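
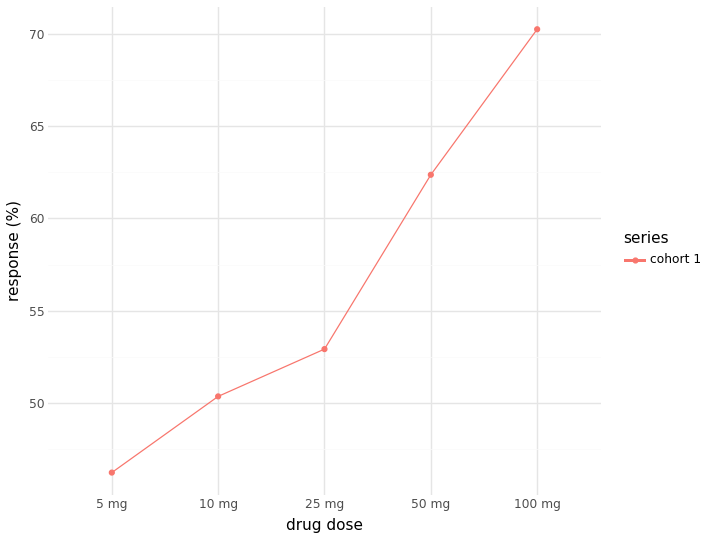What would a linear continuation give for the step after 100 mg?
Last three: 55, 60, 70 → slope ≈ 7.5/step → next ≈ 77.5.

≈ 77.5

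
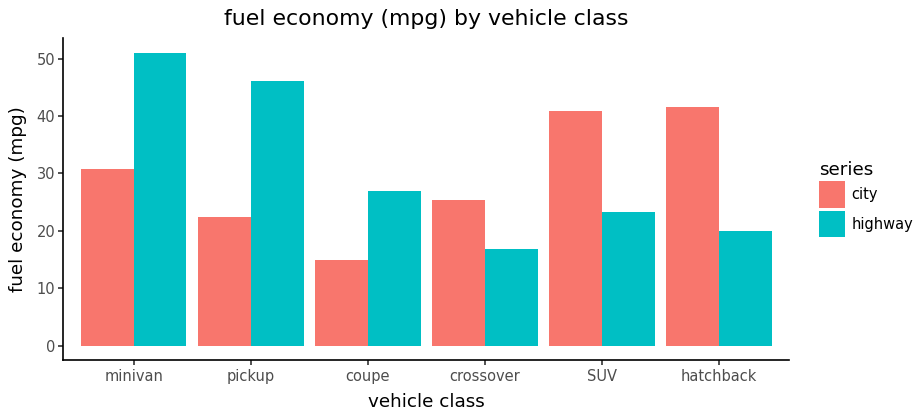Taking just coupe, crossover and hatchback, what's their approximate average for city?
≈ 27

(15 + 25 + 40) / 3 ≈ 27.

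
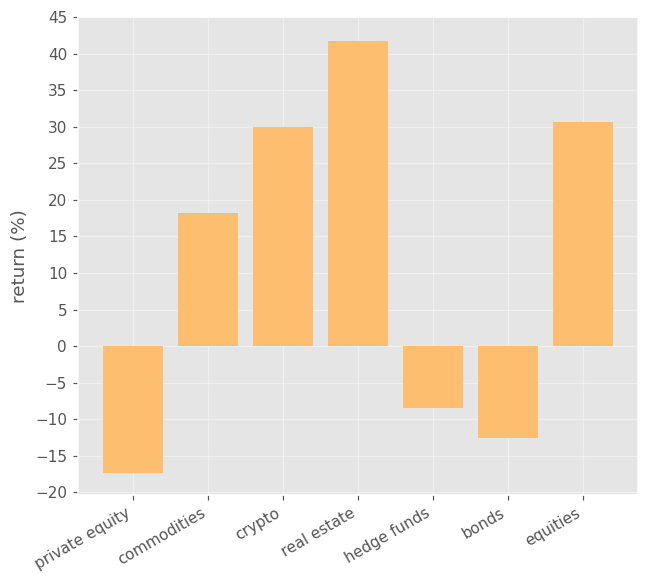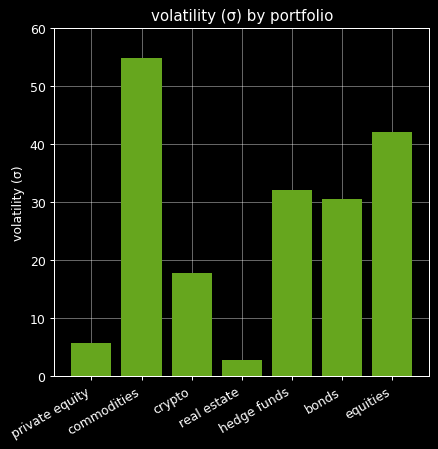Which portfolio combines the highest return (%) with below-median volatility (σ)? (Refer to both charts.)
Chart 2 median volatility (σ) ≈ 30; below-median portfolios: private equity, crypto, real estate. Among those, real estate has the highest return (%) (≈ 40).

real estate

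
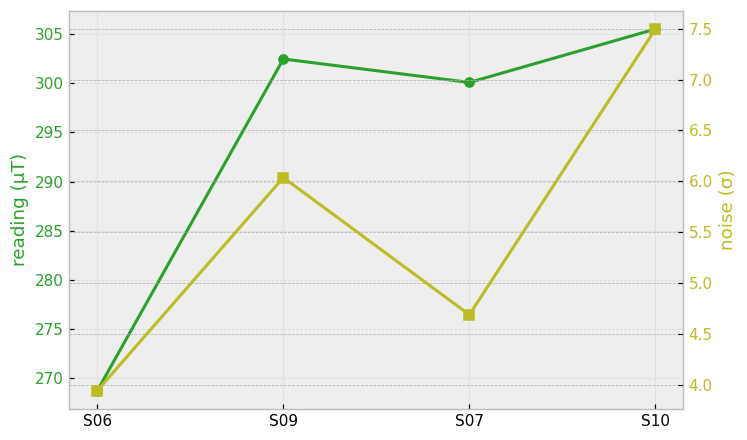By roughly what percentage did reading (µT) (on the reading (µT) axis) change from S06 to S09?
S06 ≈ 270, S09 ≈ 300; (300 − 270) / 270 ≈ +11.1%.

≈ +11.1%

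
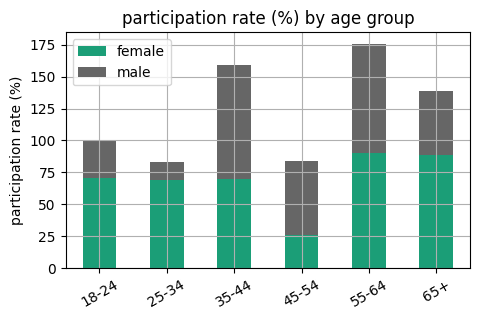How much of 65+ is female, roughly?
female top ≈ 80, bottom ≈ 0; segment ≈ 80.

≈ 80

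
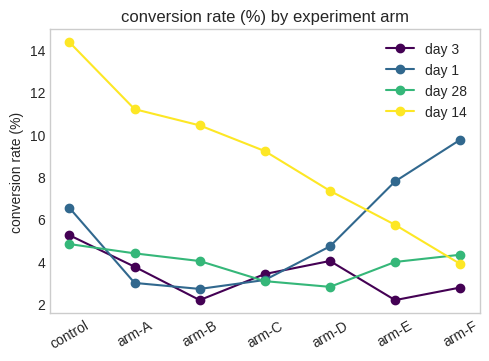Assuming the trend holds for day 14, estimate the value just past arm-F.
≈ 2

Last three: 8, 6, 4 → slope ≈ -2/step → next ≈ 2.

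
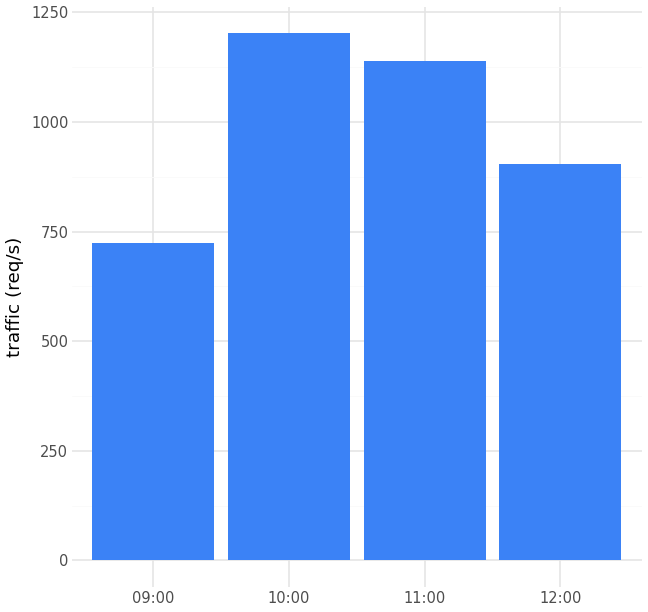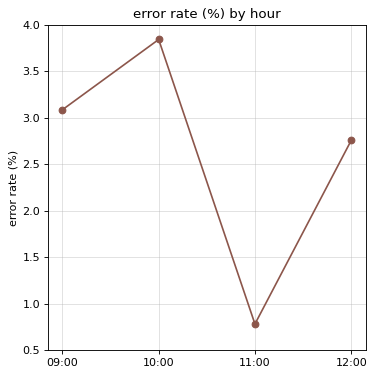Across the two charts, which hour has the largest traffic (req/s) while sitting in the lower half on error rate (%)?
Chart 2 median error rate (%) ≈ 3; below-median hours: 11:00, 12:00. Among those, 11:00 has the highest traffic (req/s) (≈ 1200).

11:00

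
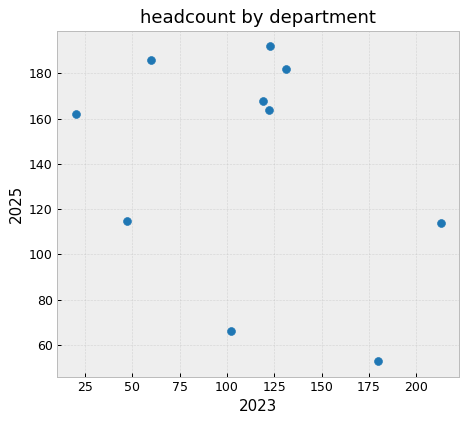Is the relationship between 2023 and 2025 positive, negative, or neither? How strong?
Points are negatively correlated; weak (|r| ≈ 0.3).

negative, weak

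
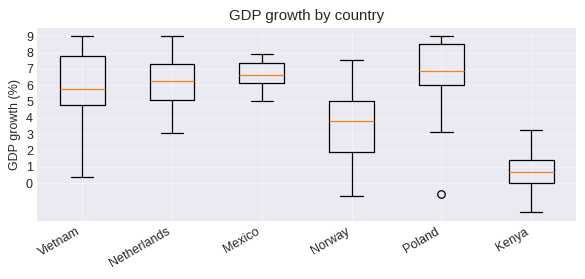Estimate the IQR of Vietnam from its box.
Q3 ≈ 8, Q1 ≈ 5; IQR ≈ 3.

≈ 3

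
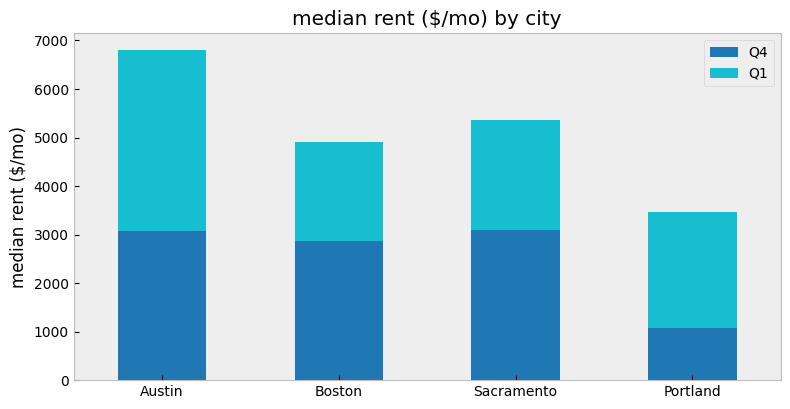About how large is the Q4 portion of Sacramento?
≈ 3000

Q4 top ≈ 3000, bottom ≈ 0; segment ≈ 3000.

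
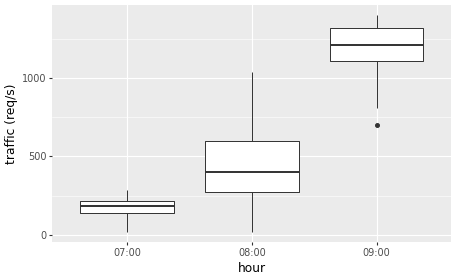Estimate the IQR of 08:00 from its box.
Q3 ≈ 600, Q1 ≈ 300; IQR ≈ 300.

≈ 300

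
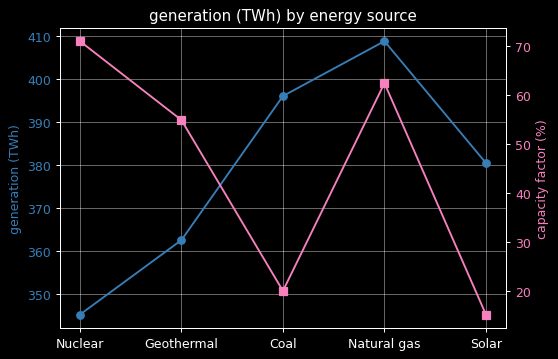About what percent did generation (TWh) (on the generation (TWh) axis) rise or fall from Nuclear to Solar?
≈ +8.6%

Nuclear ≈ 350, Solar ≈ 380; (380 − 350) / 350 ≈ +8.6%.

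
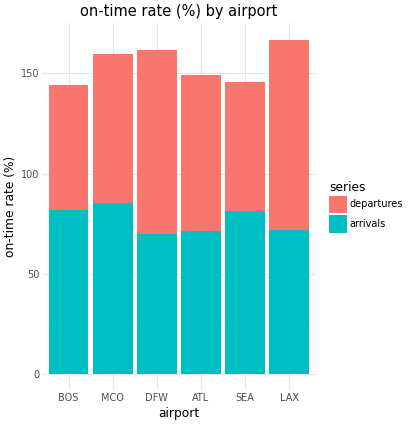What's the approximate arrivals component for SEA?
≈ 80

arrivals top ≈ 80, bottom ≈ 0; segment ≈ 80.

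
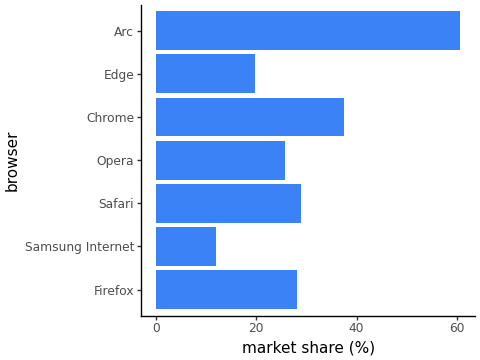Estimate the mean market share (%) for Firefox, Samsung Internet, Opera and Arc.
(30 + 10 + 30 + 60) / 4 ≈ 32.

≈ 32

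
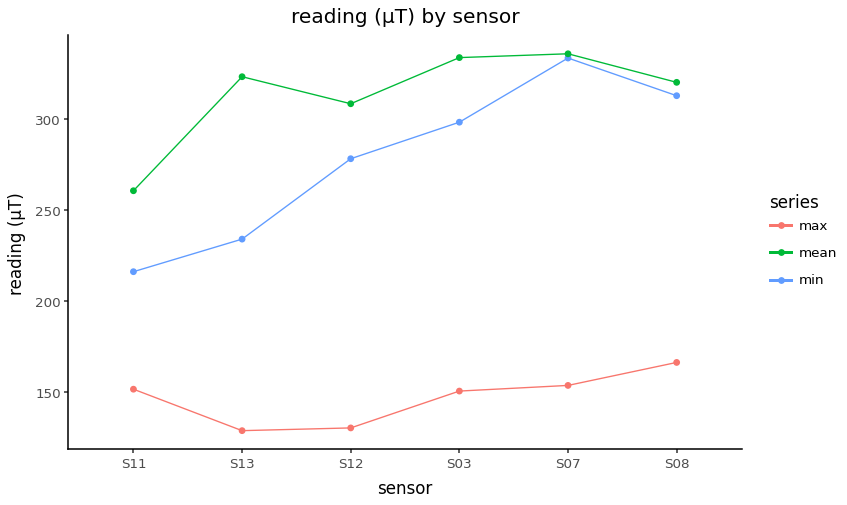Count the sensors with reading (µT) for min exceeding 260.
4

Above 260: S12, S03, S07, S08.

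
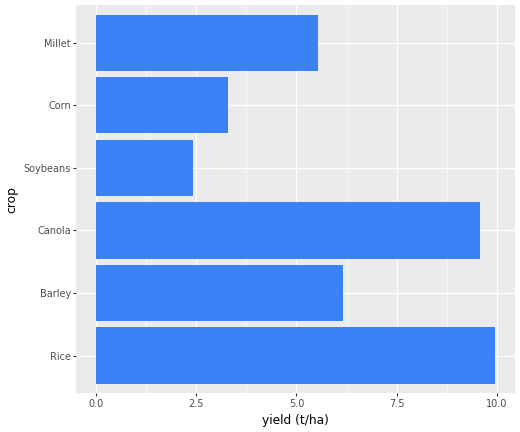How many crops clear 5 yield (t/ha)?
Above 5: Rice, Barley, Canola, Millet.

4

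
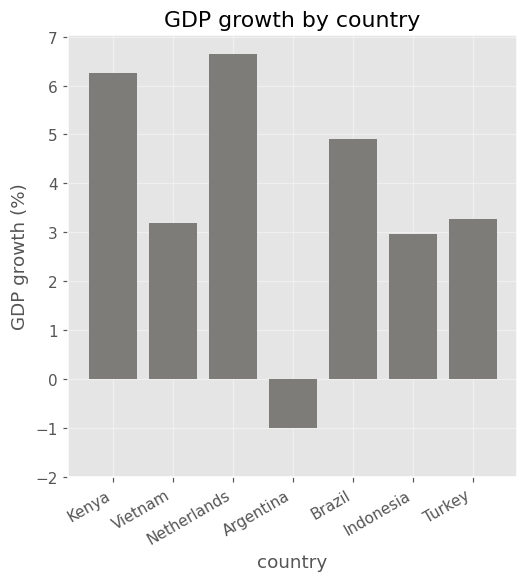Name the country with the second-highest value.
Top 3: Netherlands ≈ 7, Kenya ≈ 6, Brazil ≈ 5.

Kenya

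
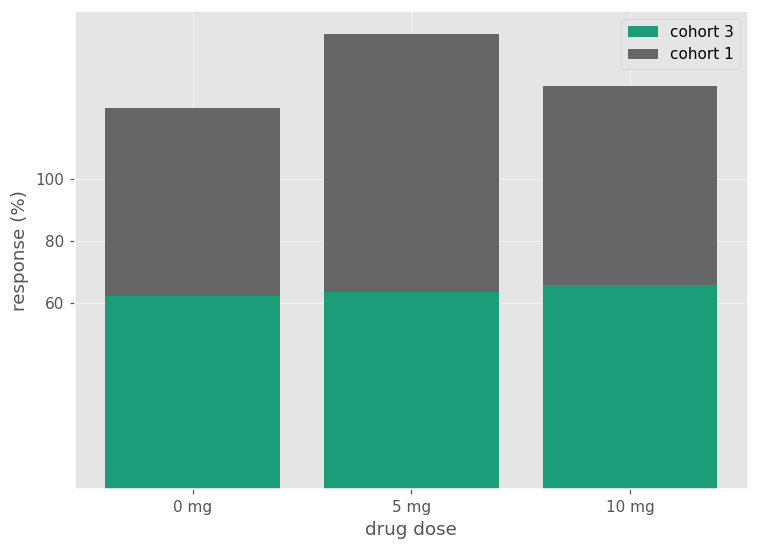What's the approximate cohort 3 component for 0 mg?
cohort 3 top ≈ 60, bottom ≈ 0; segment ≈ 60.

≈ 60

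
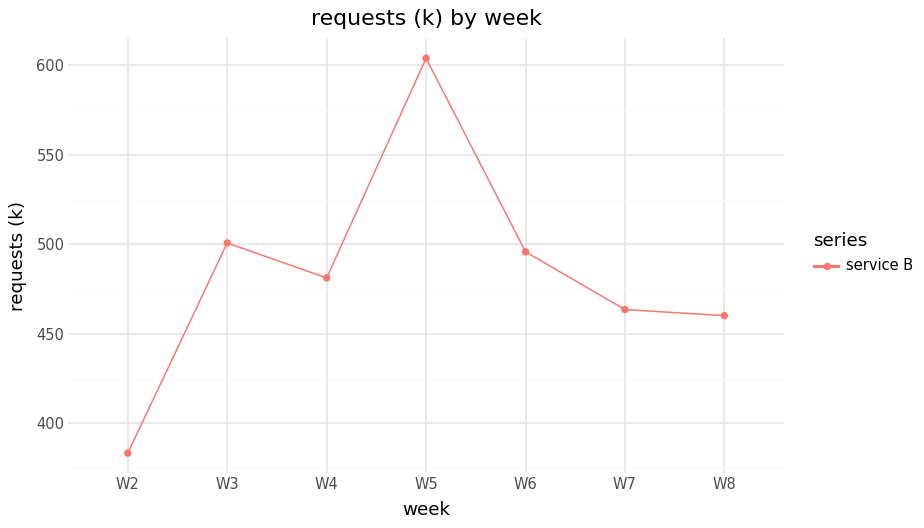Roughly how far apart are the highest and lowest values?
≈ 220

Max W5 ≈ 600, min W2 ≈ 380; range ≈ 220.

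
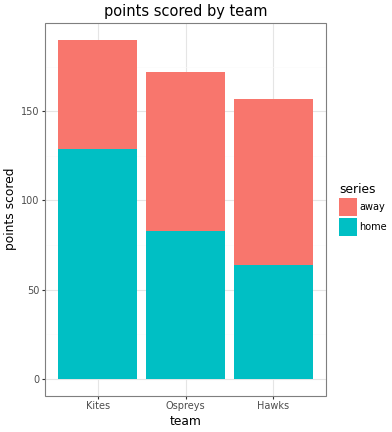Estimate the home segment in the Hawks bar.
home top ≈ 60, bottom ≈ 0; segment ≈ 60.

≈ 60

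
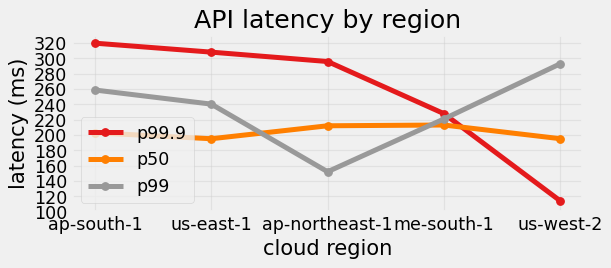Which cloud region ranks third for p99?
Top 4 for p99: us-west-2 ≈ 300, ap-south-1 ≈ 260, us-east-1 ≈ 240, me-south-1 ≈ 220.

us-east-1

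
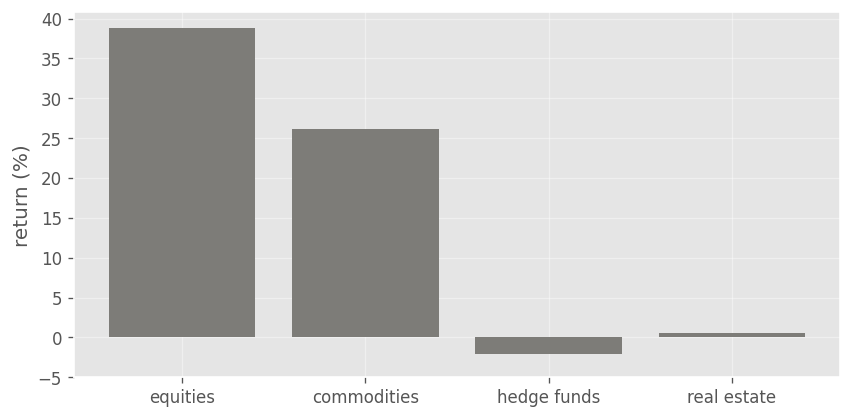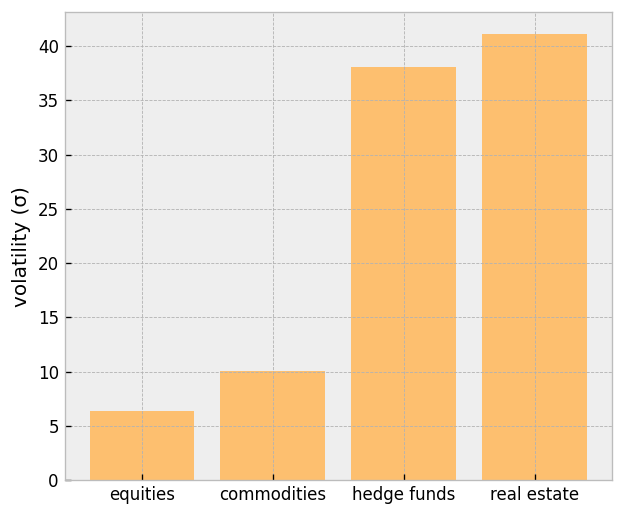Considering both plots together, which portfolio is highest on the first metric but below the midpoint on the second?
Chart 2 median volatility (σ) ≈ 25; below-median portfolios: equities, commodities. Among those, equities has the highest return (%) (≈ 40).

equities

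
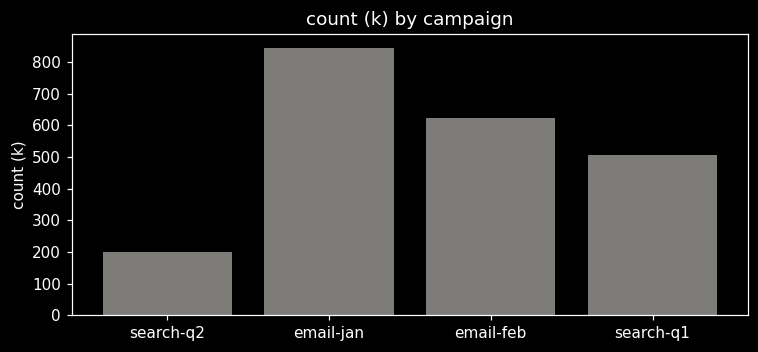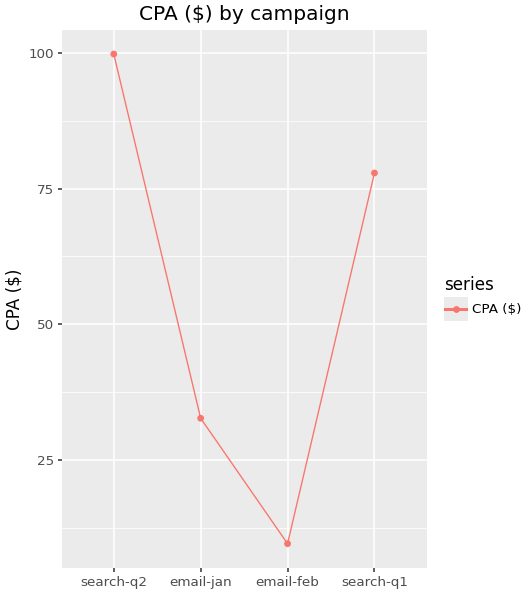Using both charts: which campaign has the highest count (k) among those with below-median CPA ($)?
Chart 2 median CPA ($) ≈ 60; below-median campaigns: email-jan, email-feb. Among those, email-jan has the highest count (k) (≈ 800).

email-jan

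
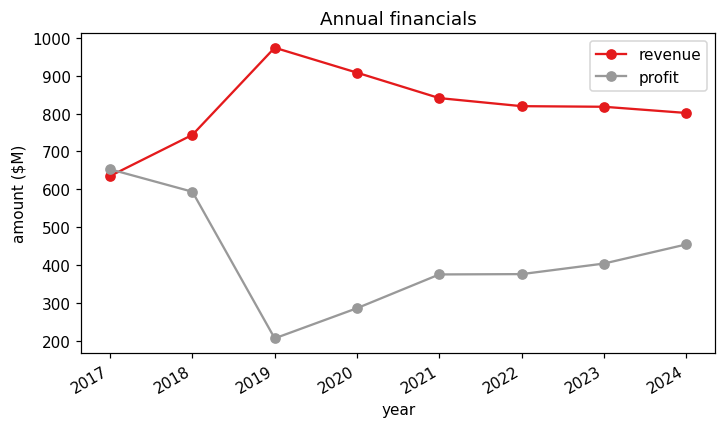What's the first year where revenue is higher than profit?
2017: revenue ≈ 600 vs profit ≈ 700 (not yet); 2018: revenue ≈ 700 vs profit ≈ 600 (first crossover).

2018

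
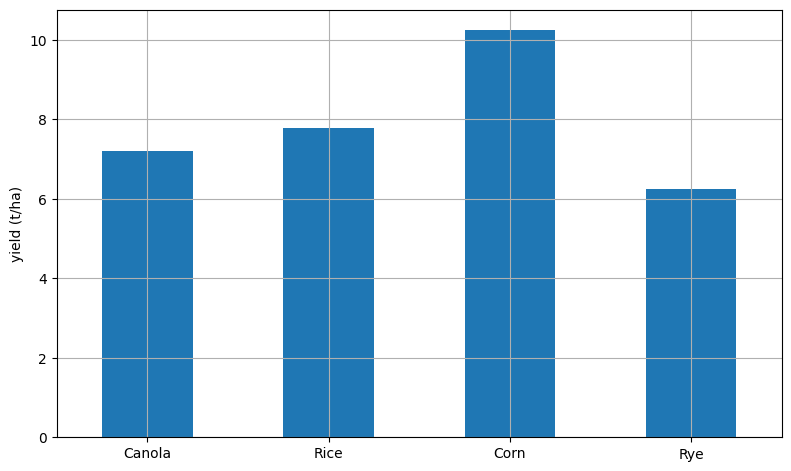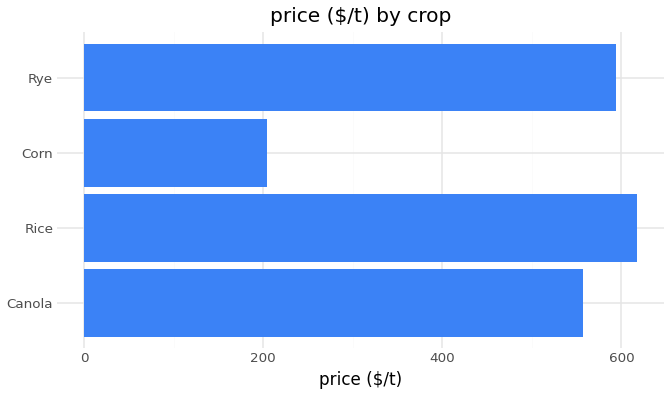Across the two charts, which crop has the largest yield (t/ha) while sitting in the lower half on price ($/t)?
Chart 2 median price ($/t) ≈ 600; below-median crops: Canola, Corn. Among those, Corn has the highest yield (t/ha) (≈ 10).

Corn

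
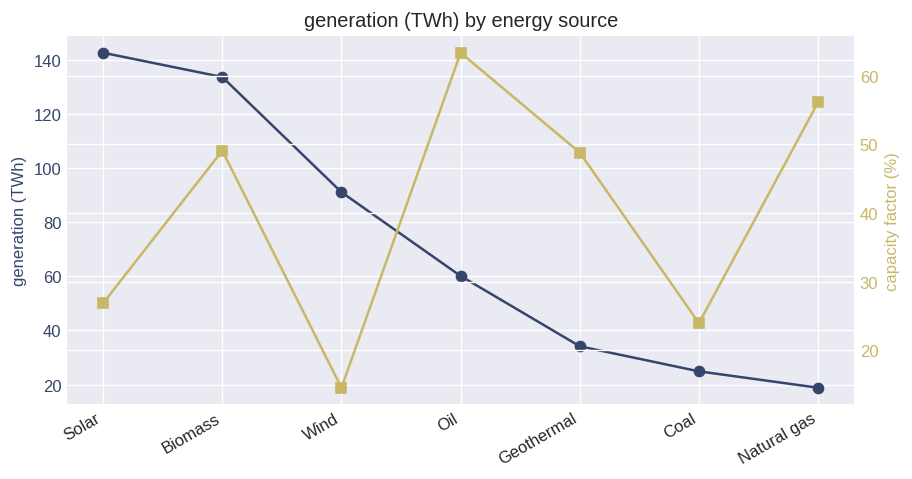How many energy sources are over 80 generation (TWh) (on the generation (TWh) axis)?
Above 80: Solar, Biomass, Wind.

3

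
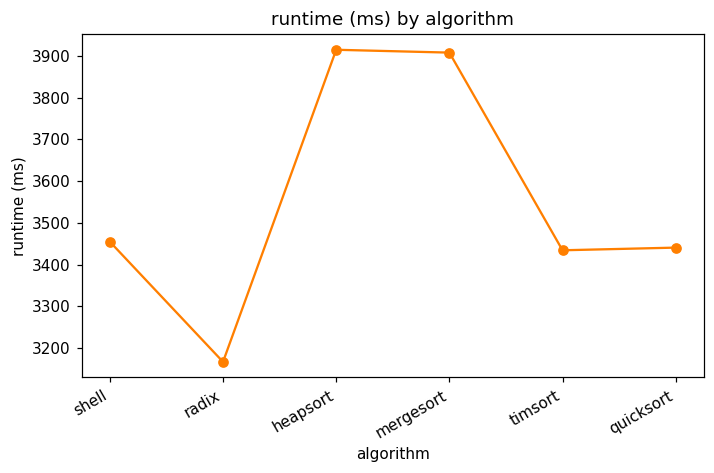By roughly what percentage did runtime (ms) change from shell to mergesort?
≈ +11.4%

shell ≈ 3500, mergesort ≈ 3900; (3900 − 3500) / 3500 ≈ +11.4%.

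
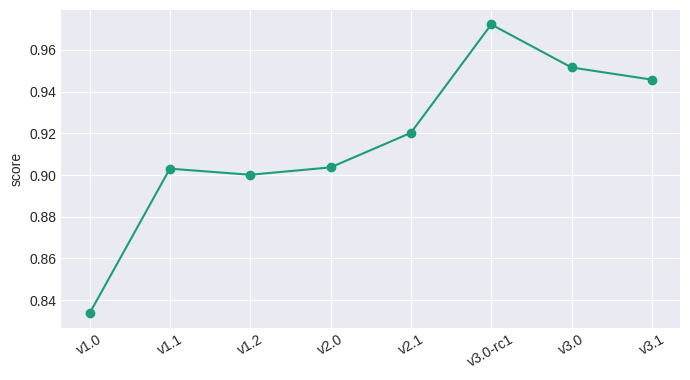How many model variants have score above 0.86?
Above 0.86: v1.1, v1.2, v2.0, v2.1, v3.0-rc1, v3.0, v3.1.

7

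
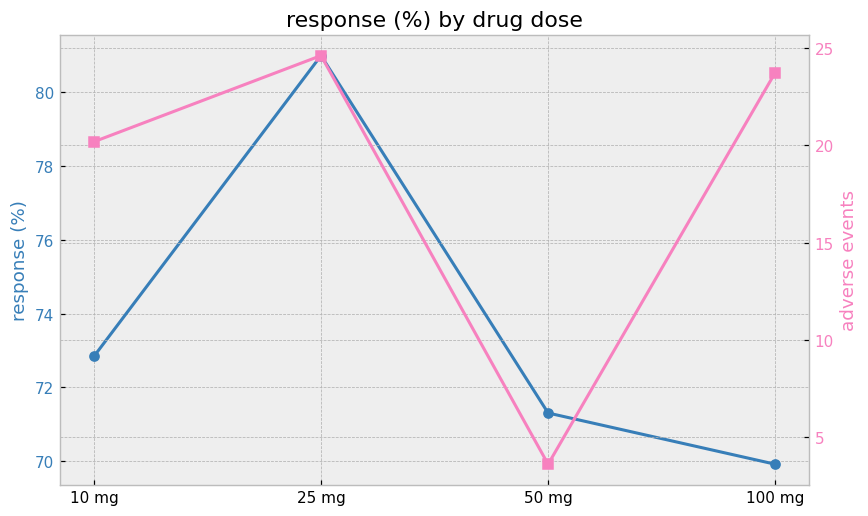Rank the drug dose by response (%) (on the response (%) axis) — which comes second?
Top 3 (on the response (%) axis): 25 mg ≈ 81, 10 mg ≈ 73, 50 mg ≈ 71.

10 mg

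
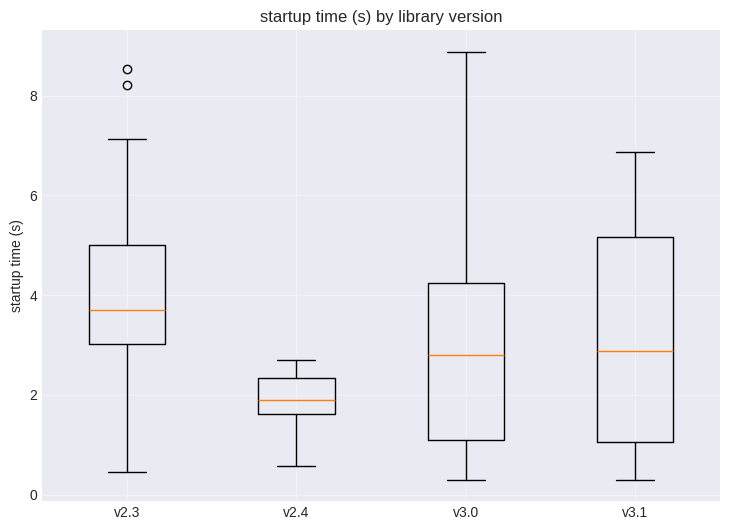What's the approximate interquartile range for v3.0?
Q3 ≈ 4.2, Q1 ≈ 1.2; IQR ≈ 3.0.

≈ 3.0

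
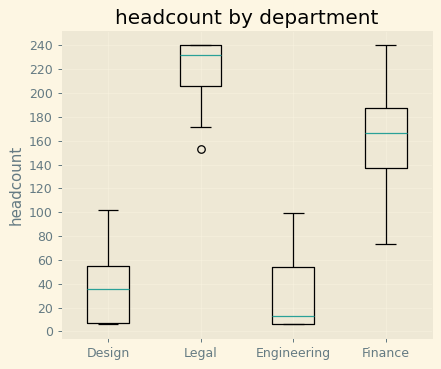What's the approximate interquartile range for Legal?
≈ 40

Q3 ≈ 240, Q1 ≈ 200; IQR ≈ 40.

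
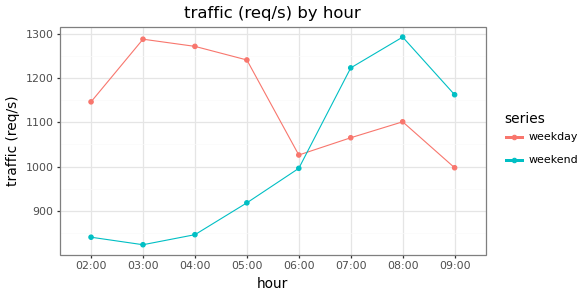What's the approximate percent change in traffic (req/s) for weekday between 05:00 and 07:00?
≈ -16%

05:00 ≈ 1250, 07:00 ≈ 1050; (1050 − 1250) / 1250 ≈ -16%.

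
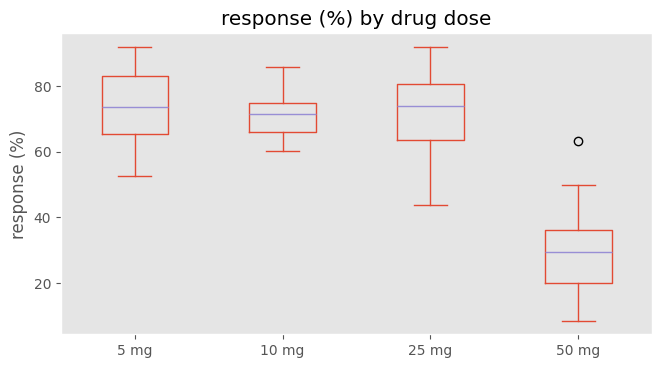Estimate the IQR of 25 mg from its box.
≈ 15

Q3 ≈ 80, Q1 ≈ 65; IQR ≈ 15.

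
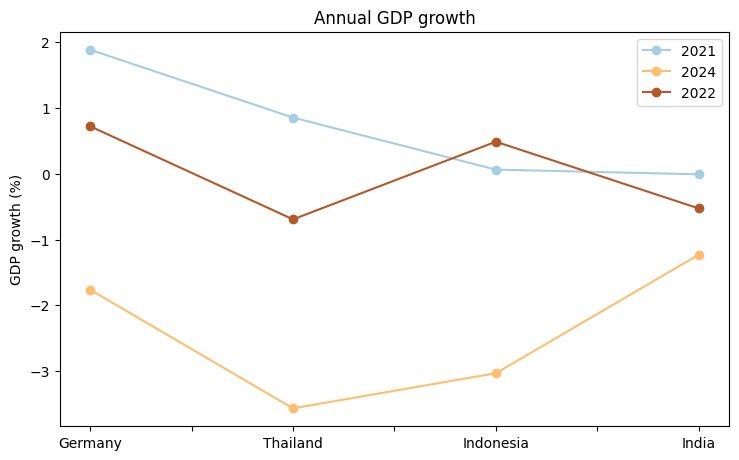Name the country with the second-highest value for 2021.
Thailand

Top 3 for 2021: Germany ≈ 2.0, Thailand ≈ 1.0, Indonesia ≈ 0.0.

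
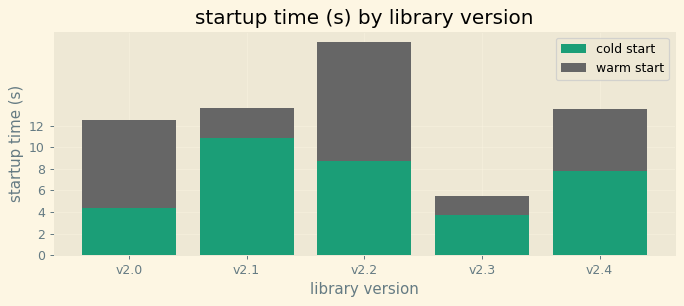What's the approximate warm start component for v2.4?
warm start top ≈ 14, bottom ≈ 8; segment ≈ 6.

≈ 6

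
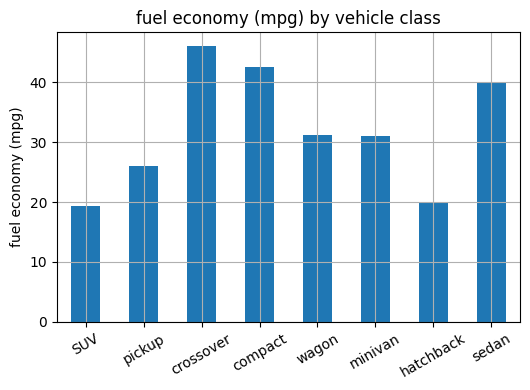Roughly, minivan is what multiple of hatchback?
minivan ≈ 30, hatchback ≈ 20; 30/20 ≈ 1.5.

≈ 1.5×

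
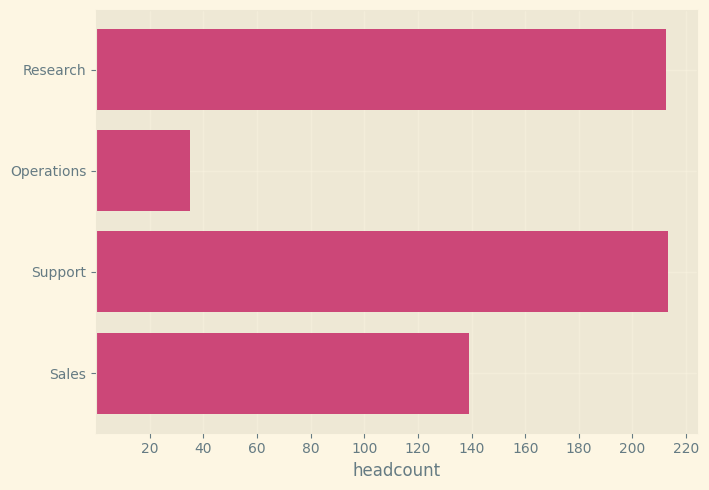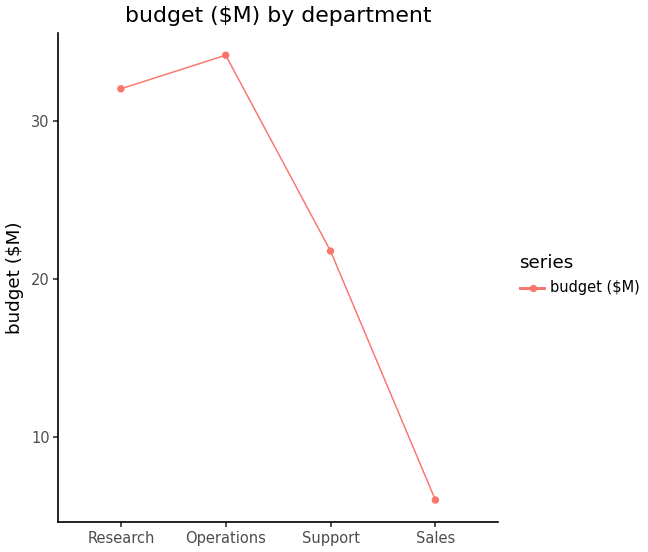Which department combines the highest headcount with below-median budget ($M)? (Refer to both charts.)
Chart 2 median budget ($M) ≈ 25; below-median departments: Support, Sales. Among those, Support has the highest headcount (≈ 220).

Support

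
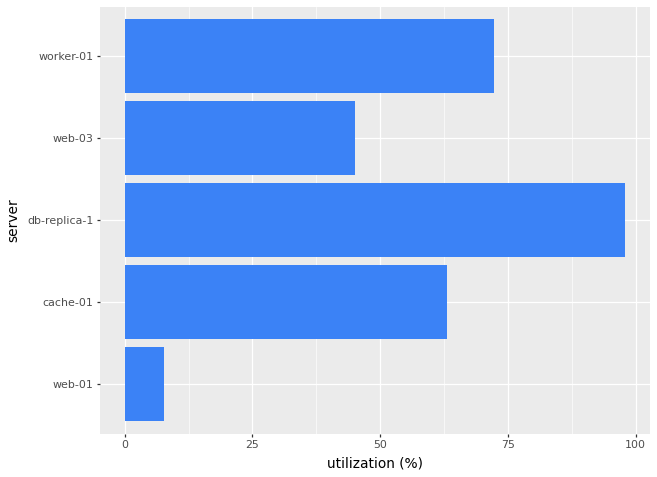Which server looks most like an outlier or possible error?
web-01 ≈ 10; the rest sit between ≈ 50 and ≈ 100.

web-01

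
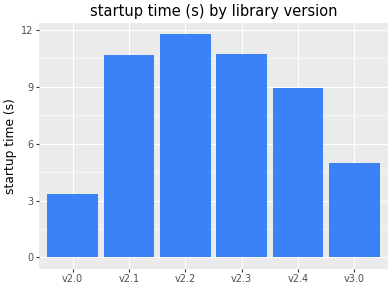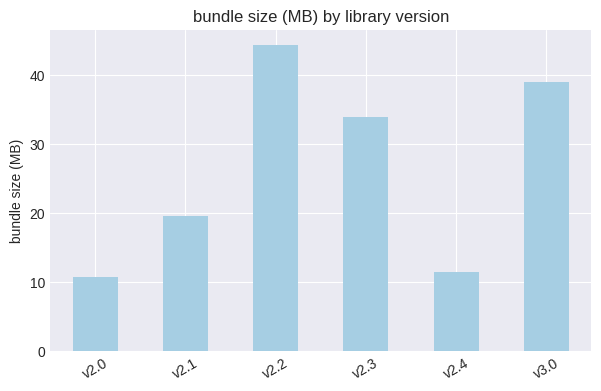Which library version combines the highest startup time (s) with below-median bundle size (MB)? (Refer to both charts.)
v2.1

Chart 2 median bundle size (MB) ≈ 25; below-median library versions: v2.0, v2.1, v2.4. Among those, v2.1 has the highest startup time (s) (≈ 10).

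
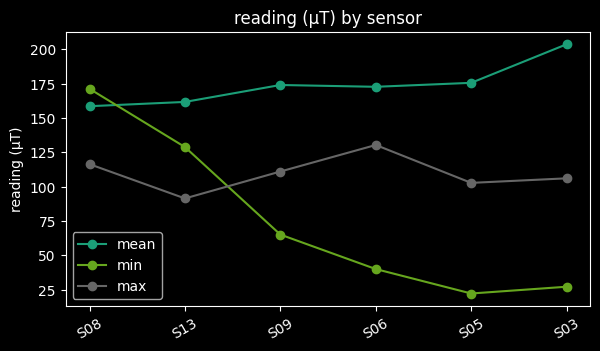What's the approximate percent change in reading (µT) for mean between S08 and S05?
≈ +12.5%

S08 ≈ 160, S05 ≈ 180; (180 − 160) / 160 ≈ +12.5%.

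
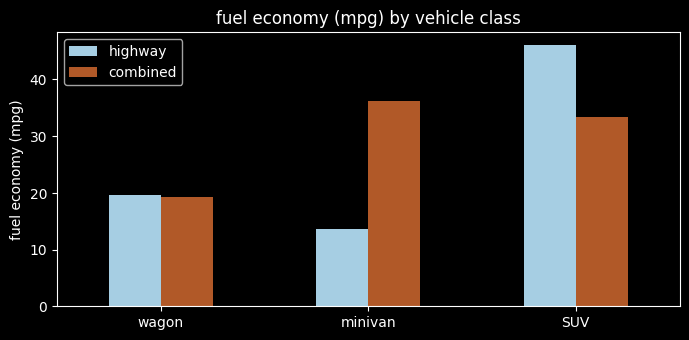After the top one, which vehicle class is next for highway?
wagon

Top 3 for highway: SUV ≈ 45, wagon ≈ 20, minivan ≈ 15.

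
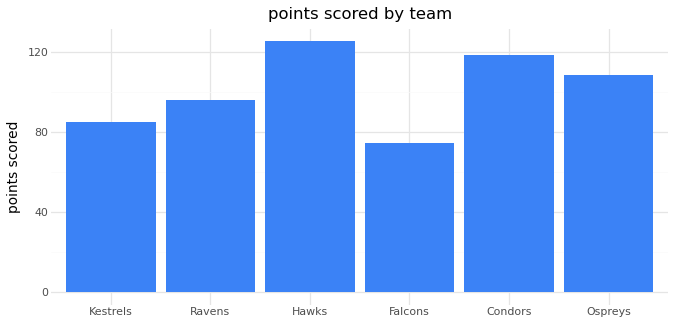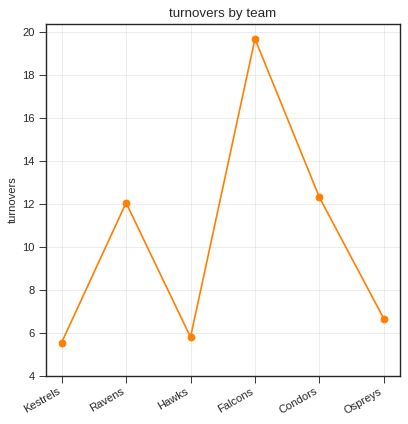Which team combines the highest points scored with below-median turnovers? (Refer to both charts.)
Hawks

Chart 2 median turnovers ≈ 10; below-median teams: Kestrels, Hawks, Ospreys. Among those, Hawks has the highest points scored (≈ 120).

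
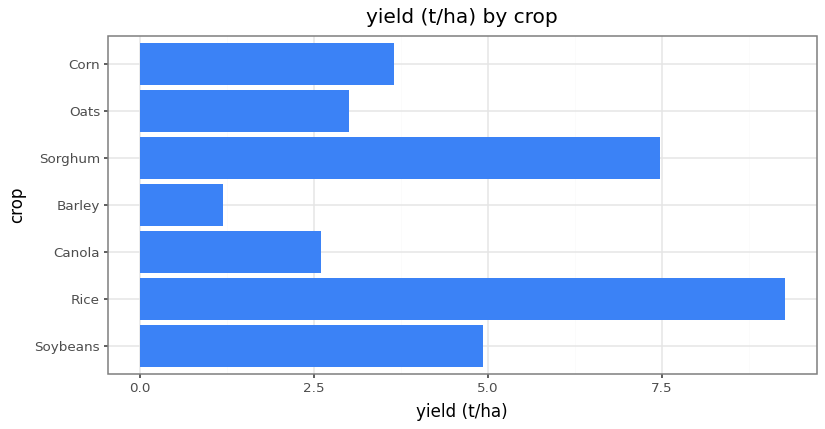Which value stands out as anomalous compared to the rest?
Rice ≈ 9; the rest sit between ≈ 1 and ≈ 7.

Rice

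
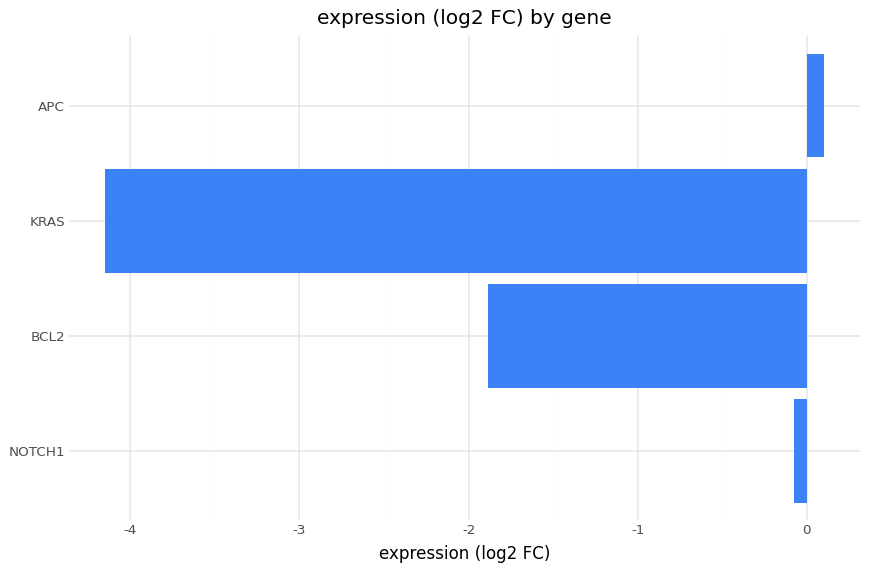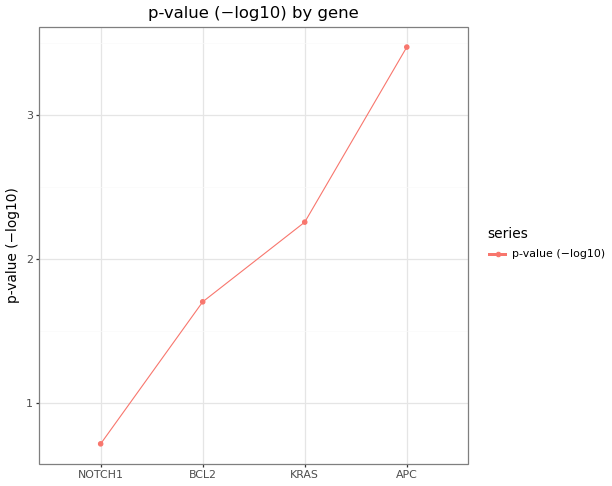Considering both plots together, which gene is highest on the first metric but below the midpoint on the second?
Chart 2 median p-value (−log10) ≈ 2; below-median genes: NOTCH1, BCL2. Among those, NOTCH1 has the highest expression (log2 FC) (≈ -0.08).

NOTCH1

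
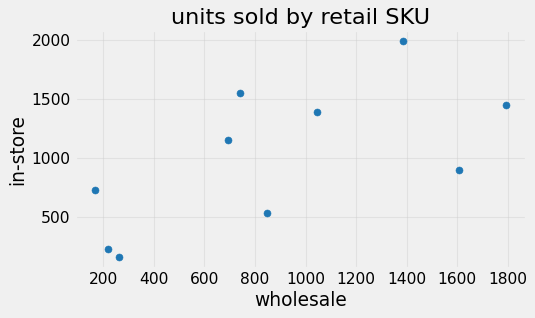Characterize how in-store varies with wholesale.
positive, moderate

Points are positively correlated; moderate (|r| ≈ 0.6).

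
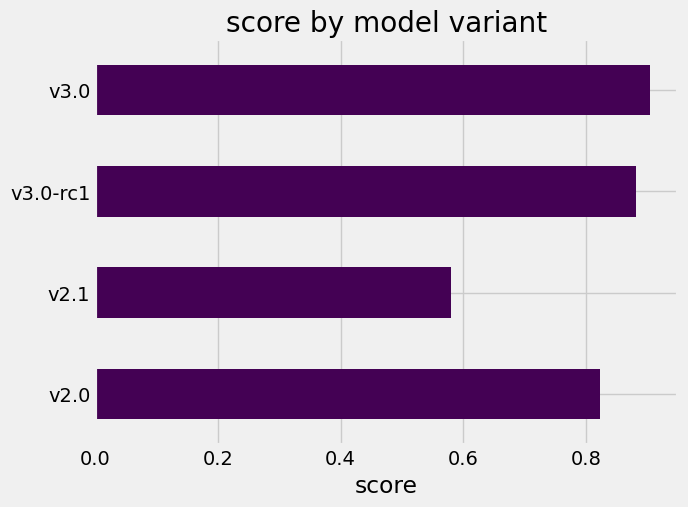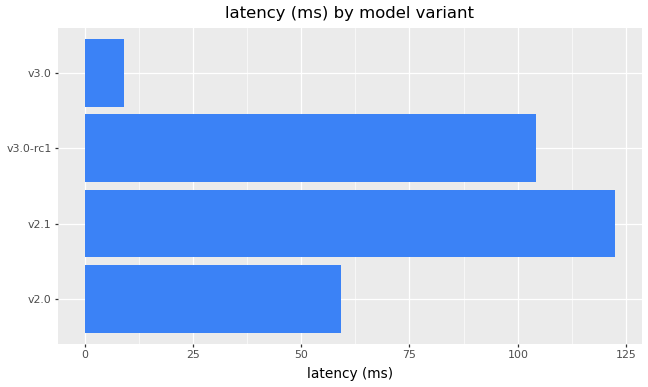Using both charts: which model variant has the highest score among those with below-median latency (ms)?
v3.0

Chart 2 median latency (ms) ≈ 80; below-median model variants: v2.0, v3.0. Among those, v3.0 has the highest score (≈ 0.9).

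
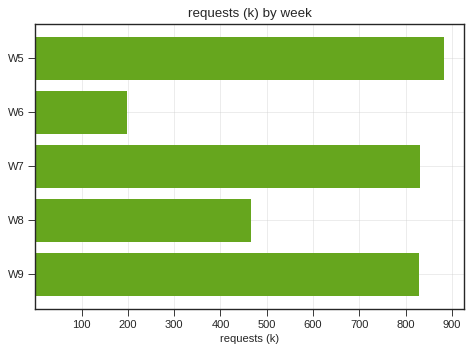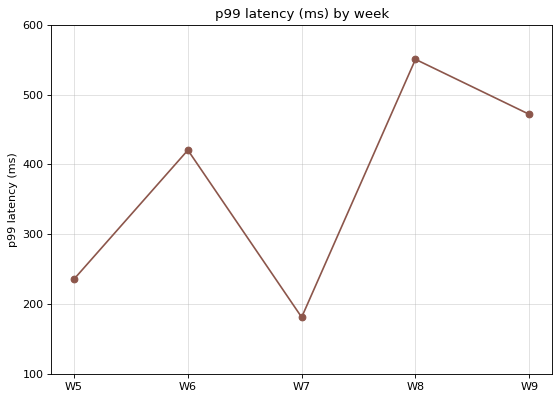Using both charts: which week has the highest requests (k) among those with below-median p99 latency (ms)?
W5

Chart 2 median p99 latency (ms) ≈ 400; below-median weeks: W5, W7. Among those, W5 has the highest requests (k) (≈ 900).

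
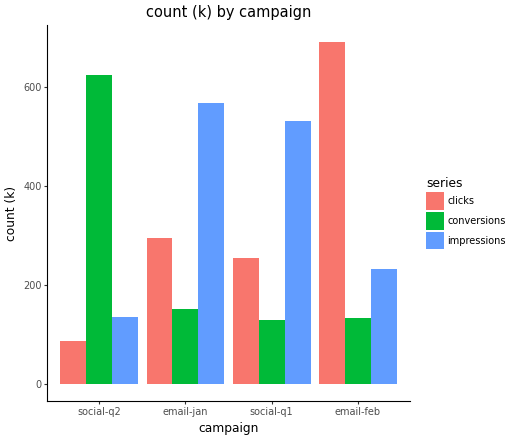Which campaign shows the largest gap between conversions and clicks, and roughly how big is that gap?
email-feb: conversions ≈ 100, clicks ≈ 700 → gap ≈ 600. Next-largest (social-q2) is only ≈ 500.

email-feb, ≈ 600 k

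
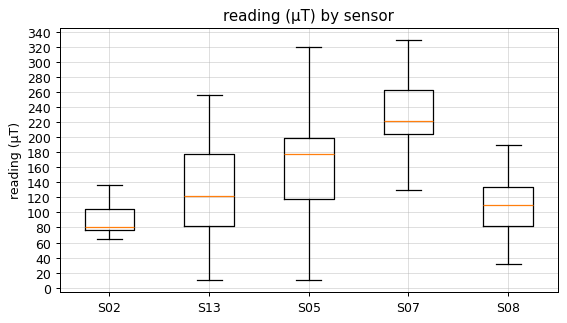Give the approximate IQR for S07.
Q3 ≈ 260, Q1 ≈ 200; IQR ≈ 60.

≈ 60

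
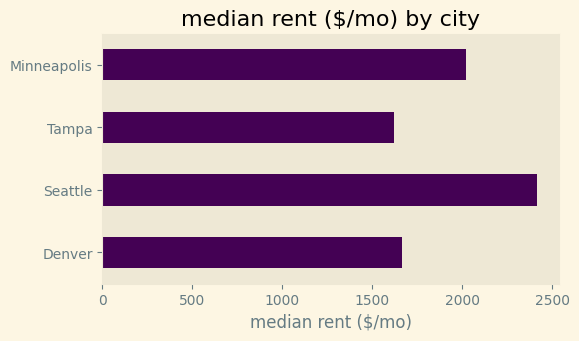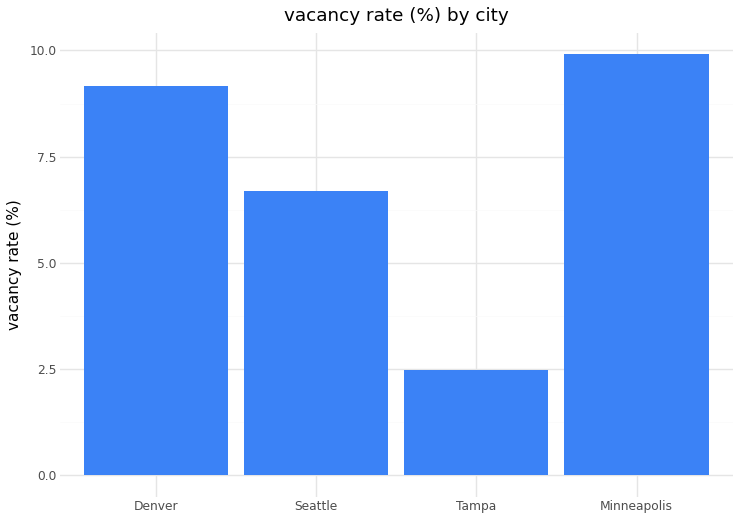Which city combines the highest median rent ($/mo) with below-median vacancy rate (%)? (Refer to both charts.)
Seattle

Chart 2 median vacancy rate (%) ≈ 8; below-median cities: Seattle, Tampa. Among those, Seattle has the highest median rent ($/mo) (≈ 2500).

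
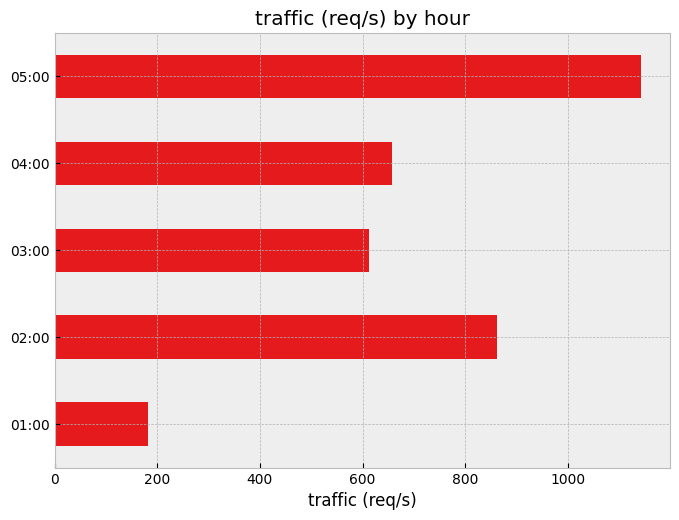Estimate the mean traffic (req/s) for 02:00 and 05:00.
≈ 1000

(900 + 1100) / 2 ≈ 1000.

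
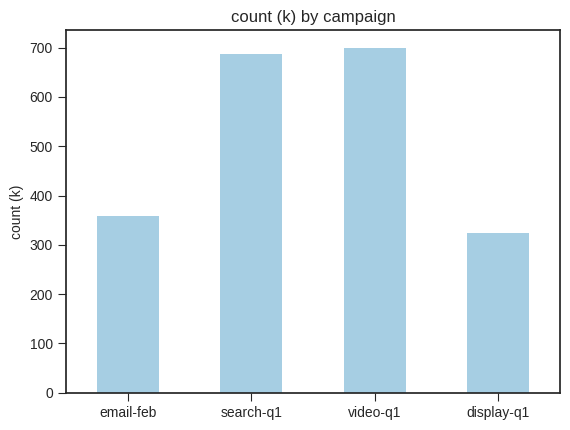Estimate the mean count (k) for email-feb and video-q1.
(400 + 700) / 2 ≈ 550.

≈ 550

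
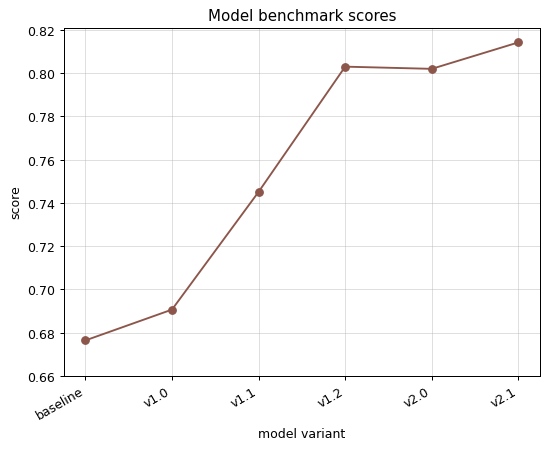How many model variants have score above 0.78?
3

Above 0.78: v1.2, v2.0, v2.1.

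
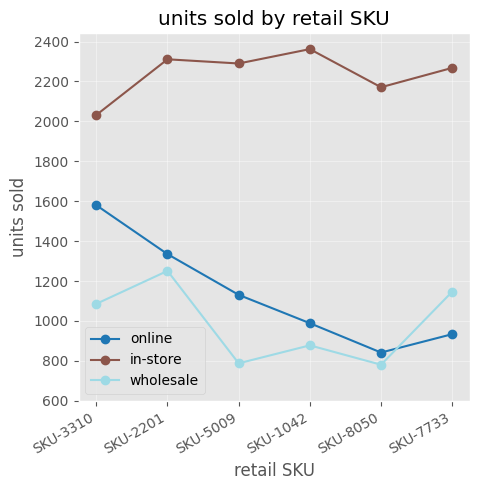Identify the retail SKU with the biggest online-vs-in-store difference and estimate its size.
SKU-1042: online ≈ 1000, in-store ≈ 2400 → gap ≈ 1400. Next-largest (SKU-7733) is only ≈ 1200.

SKU-1042, ≈ 1400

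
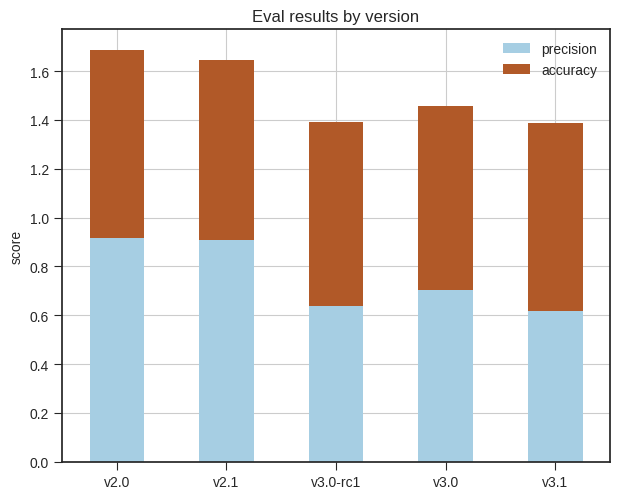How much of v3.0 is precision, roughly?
precision top ≈ 0.8, bottom ≈ 0.0; segment ≈ 0.8.

≈ 0.8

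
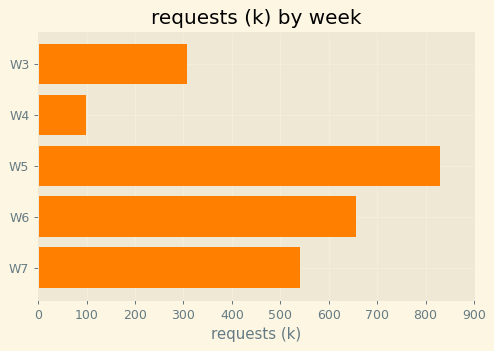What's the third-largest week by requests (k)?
W7

Top 4: W5 ≈ 800, W6 ≈ 700, W7 ≈ 500, W3 ≈ 300.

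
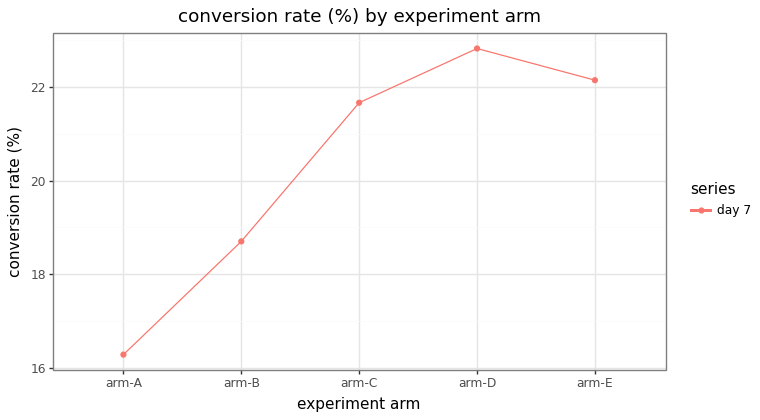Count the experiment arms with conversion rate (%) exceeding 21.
Above 21: arm-C, arm-D, arm-E.

3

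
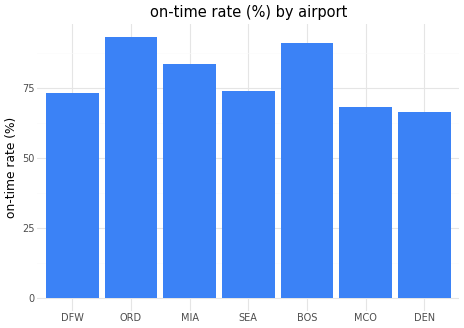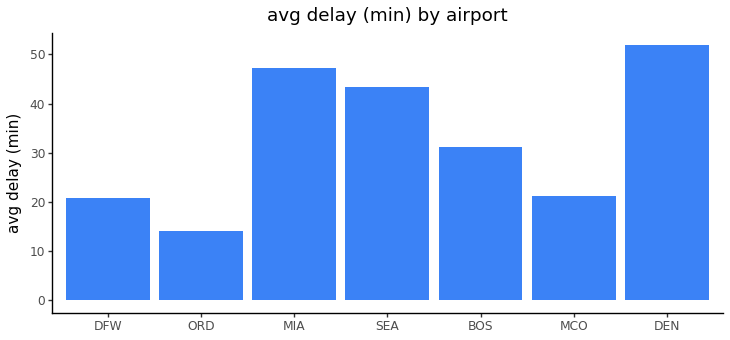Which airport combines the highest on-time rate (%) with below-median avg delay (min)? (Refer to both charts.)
ORD

Chart 2 median avg delay (min) ≈ 30; below-median airports: DFW, ORD, MCO. Among those, ORD has the highest on-time rate (%) (≈ 90).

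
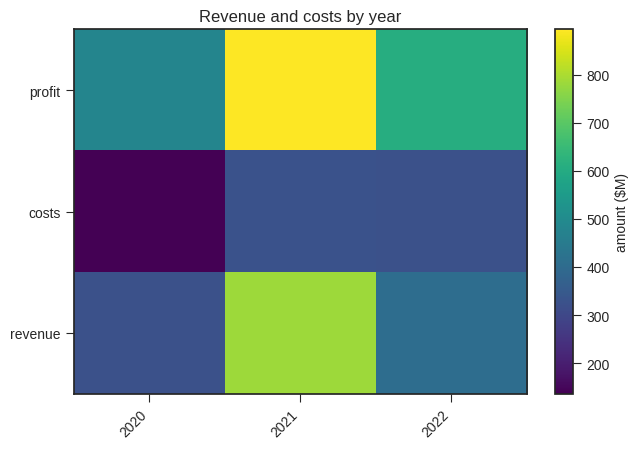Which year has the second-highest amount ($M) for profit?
Top 3 for profit: 2021 ≈ 900, 2022 ≈ 600, 2020 ≈ 500.

2022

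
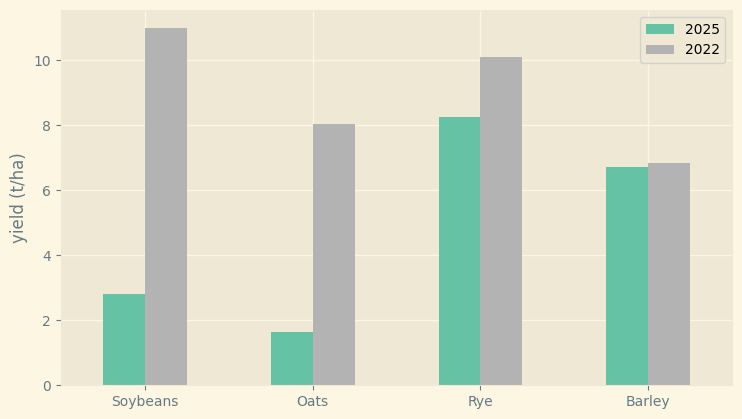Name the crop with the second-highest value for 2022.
Rye

Top 3 for 2022: Soybeans ≈ 11, Rye ≈ 10, Oats ≈ 8.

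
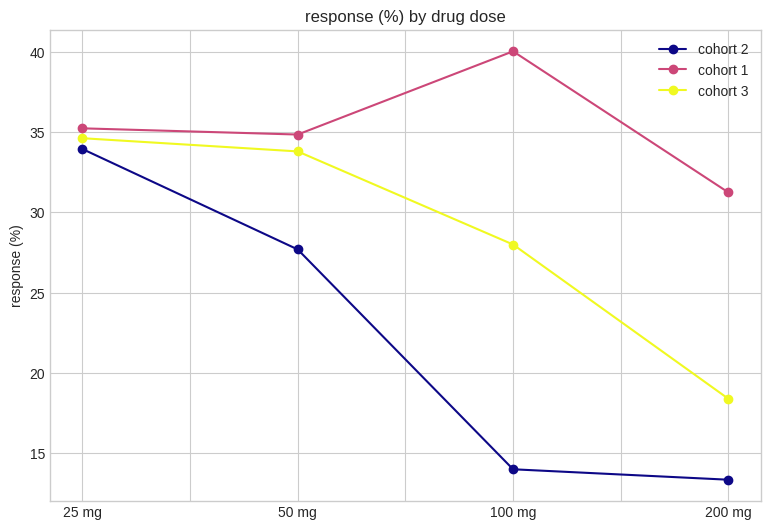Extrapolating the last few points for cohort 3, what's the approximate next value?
Last three: 35, 30, 20 → slope ≈ -7.5/step → next ≈ 12.5.

≈ 12.5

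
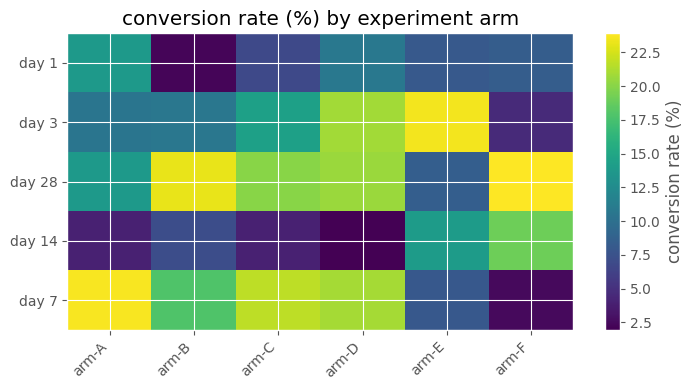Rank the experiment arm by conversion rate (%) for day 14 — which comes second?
arm-E

Top 3 for day 14: arm-F ≈ 20, arm-E ≈ 14, arm-B ≈ 8.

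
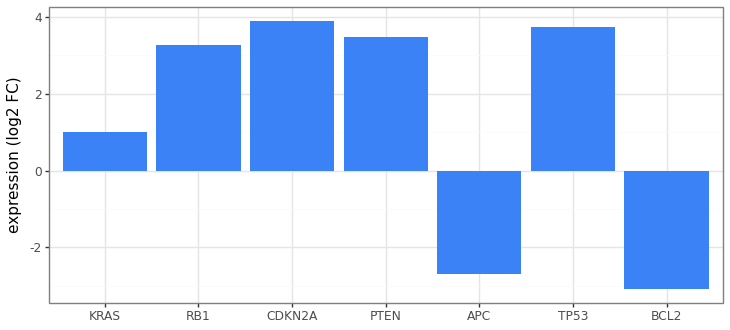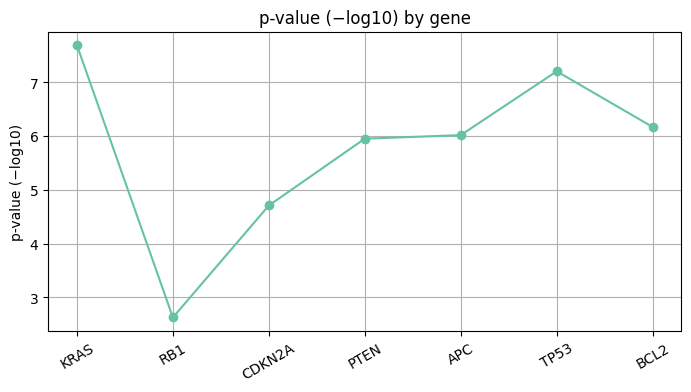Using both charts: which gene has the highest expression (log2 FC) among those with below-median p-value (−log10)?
CDKN2A

Chart 2 median p-value (−log10) ≈ 6; below-median genes: RB1, CDKN2A, PTEN. Among those, CDKN2A has the highest expression (log2 FC) (≈ 4).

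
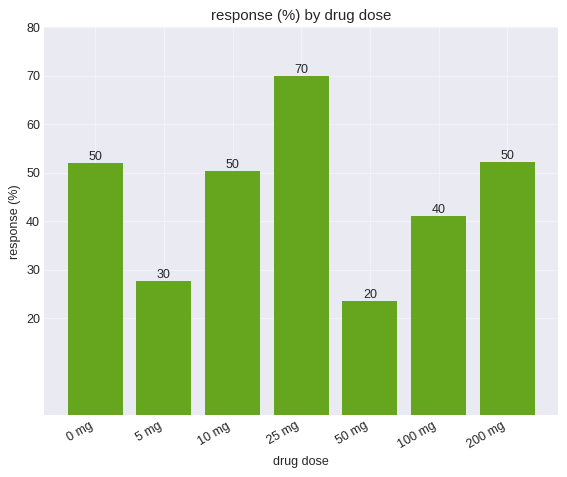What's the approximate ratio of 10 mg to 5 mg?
≈ 1.67×

10 mg ≈ 50, 5 mg ≈ 30; 50/30 ≈ 1.67.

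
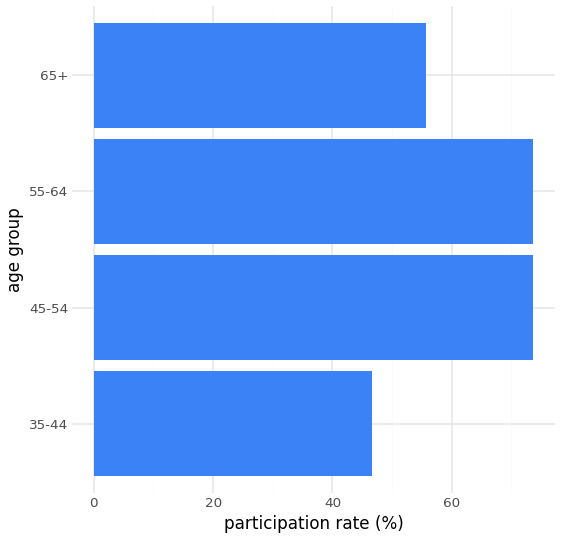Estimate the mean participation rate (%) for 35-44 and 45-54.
≈ 60

(50 + 70) / 2 ≈ 60.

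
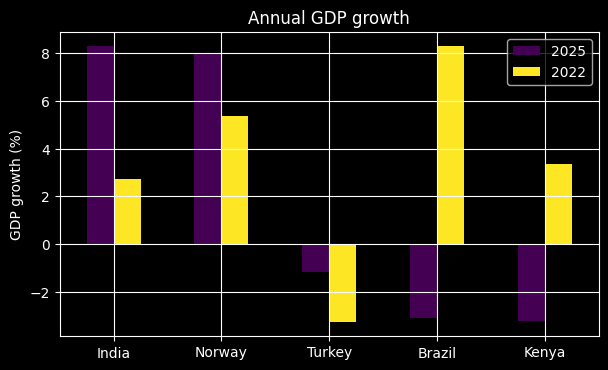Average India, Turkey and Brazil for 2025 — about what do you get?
(8 + -1 + -3) / 3 ≈ 1.

≈ 1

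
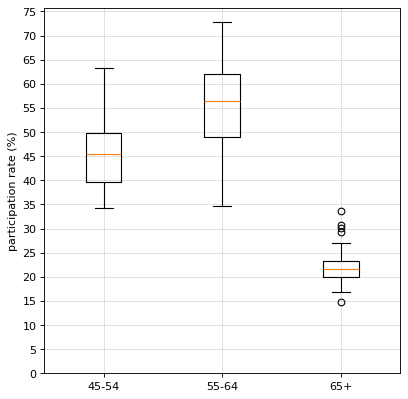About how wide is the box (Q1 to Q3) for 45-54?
≈ 10

Q3 ≈ 50, Q1 ≈ 40; IQR ≈ 10.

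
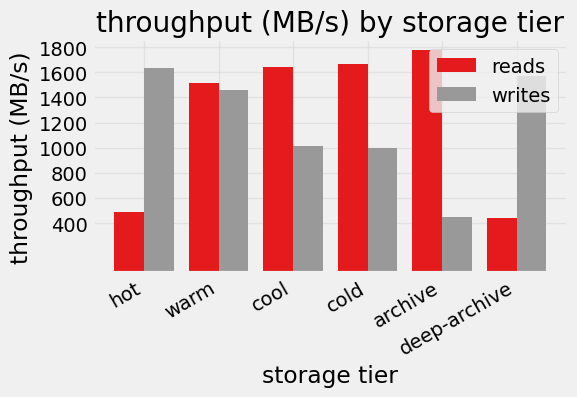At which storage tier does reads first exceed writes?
warm

hot: reads ≈ 400 vs writes ≈ 1600 (not yet); warm: reads ≈ 1600 vs writes ≈ 1400 (first crossover).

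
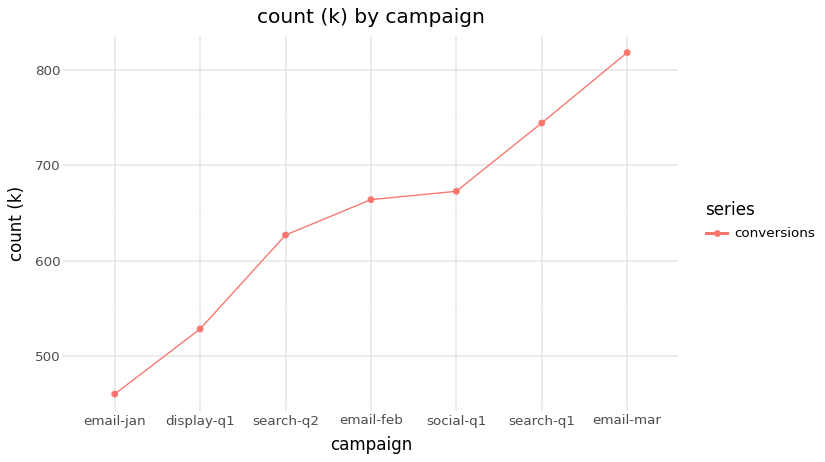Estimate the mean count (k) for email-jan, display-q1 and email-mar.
(450 + 550 + 800) / 3 ≈ 600.

≈ 600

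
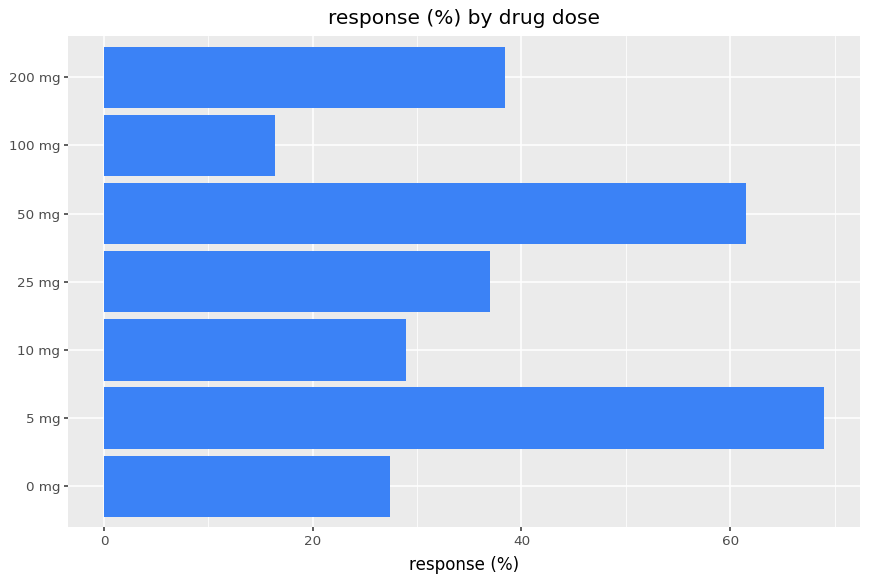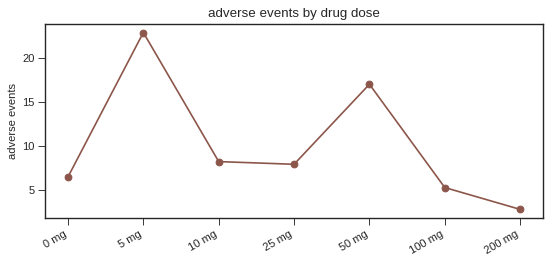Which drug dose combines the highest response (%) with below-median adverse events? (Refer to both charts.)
200 mg

Chart 2 median adverse events ≈ 10; below-median drug doses: 0 mg, 100 mg, 200 mg. Among those, 200 mg has the highest response (%) (≈ 40).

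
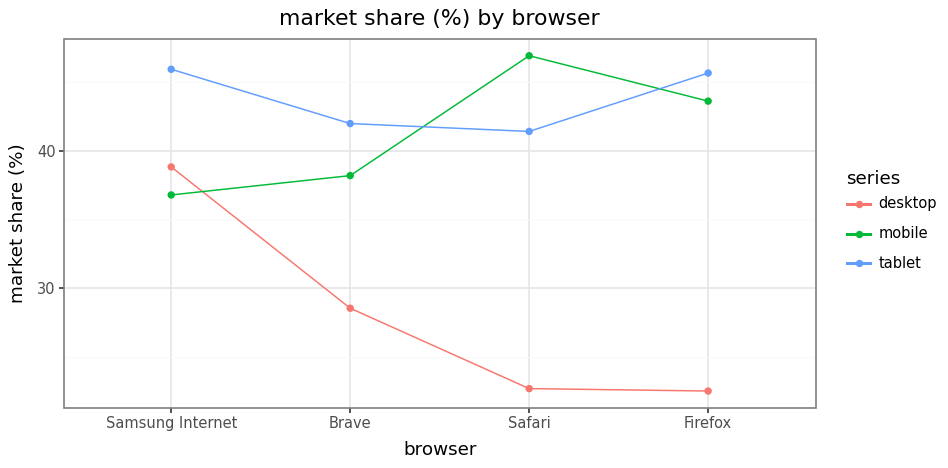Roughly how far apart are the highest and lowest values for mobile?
≈ 10

Max Safari ≈ 45, min Samsung Internet ≈ 35; range ≈ 10.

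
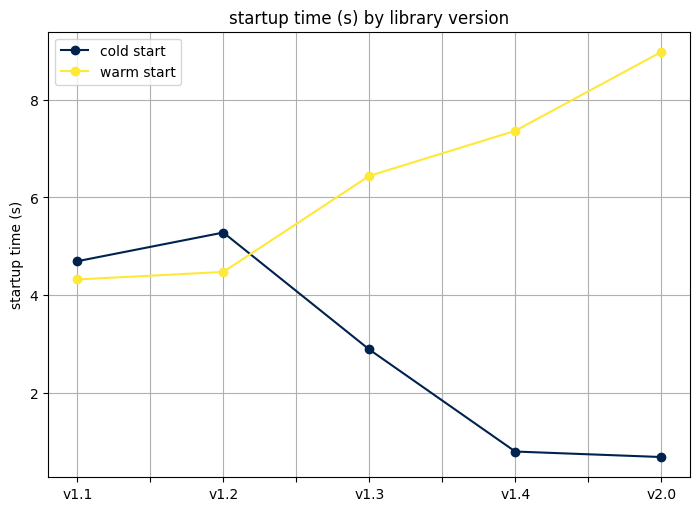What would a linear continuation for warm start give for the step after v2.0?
Last three: 6, 7, 9 → slope ≈ 1.5/step → next ≈ 10.5.

≈ 10.5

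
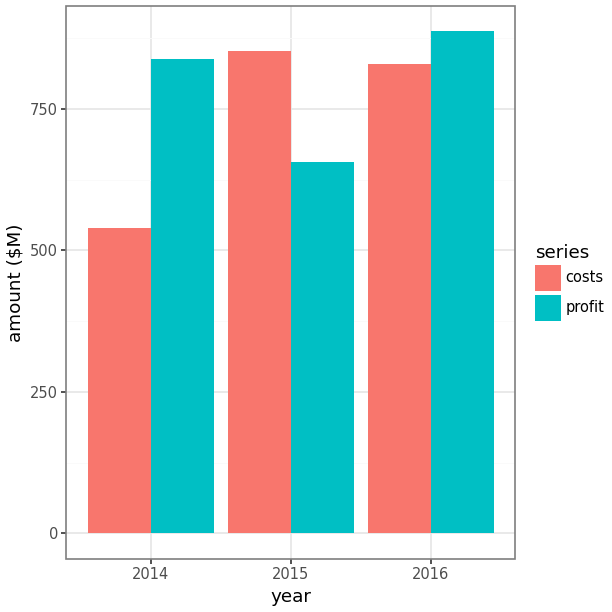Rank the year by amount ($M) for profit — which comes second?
2014

Top 3 for profit: 2016 ≈ 900, 2014 ≈ 800, 2015 ≈ 700.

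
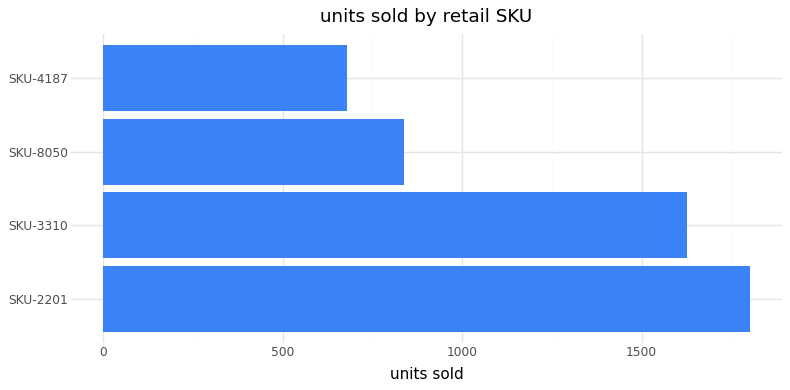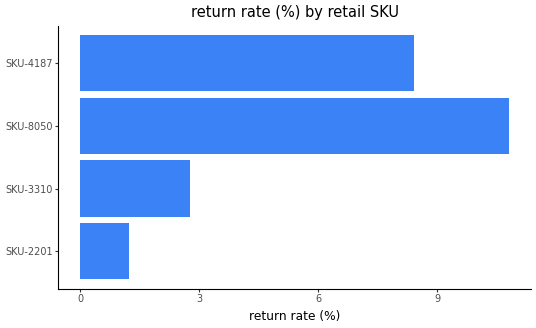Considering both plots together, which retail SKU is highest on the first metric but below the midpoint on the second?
SKU-2201

Chart 2 median return rate (%) ≈ 6; below-median retail SKUs: SKU-2201, SKU-3310. Among those, SKU-2201 has the highest units sold (≈ 1800).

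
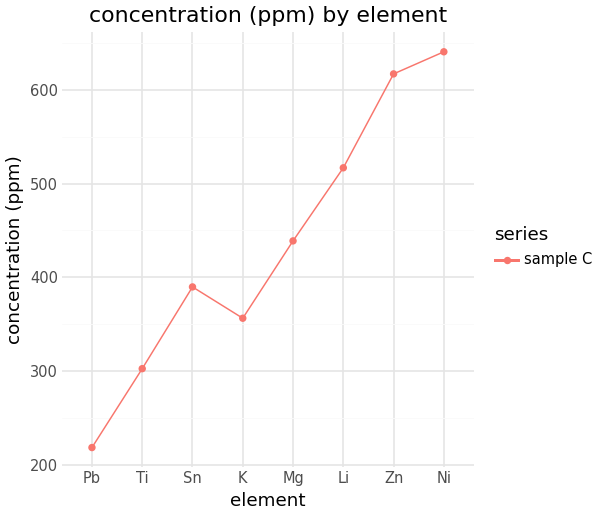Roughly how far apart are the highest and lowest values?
Max Ni ≈ 650, min Pb ≈ 200; range ≈ 450.

≈ 450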